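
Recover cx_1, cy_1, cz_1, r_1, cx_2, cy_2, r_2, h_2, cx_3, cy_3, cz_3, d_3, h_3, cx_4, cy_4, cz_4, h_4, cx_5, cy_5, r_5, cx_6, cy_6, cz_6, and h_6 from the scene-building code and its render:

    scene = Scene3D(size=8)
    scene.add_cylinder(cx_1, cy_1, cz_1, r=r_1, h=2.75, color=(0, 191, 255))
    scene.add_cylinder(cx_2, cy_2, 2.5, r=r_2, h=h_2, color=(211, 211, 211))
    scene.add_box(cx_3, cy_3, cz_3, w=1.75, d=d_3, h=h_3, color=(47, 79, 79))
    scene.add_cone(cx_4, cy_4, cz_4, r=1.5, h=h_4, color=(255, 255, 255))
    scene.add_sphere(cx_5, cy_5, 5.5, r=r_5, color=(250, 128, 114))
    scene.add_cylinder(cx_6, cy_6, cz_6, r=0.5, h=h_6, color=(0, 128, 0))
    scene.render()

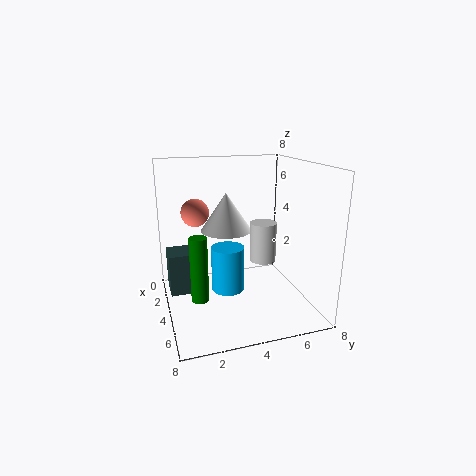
cx_1 = 2.75; cy_1 = 3.75; cz_1 = 0.25; r_1 = 1; cx_2 = 4; cy_2 = 5.5; r_2 = 0.75; h_2 = 2.25; cx_3 = 1; cy_3 = 0.25; cz_3 = 0.25; d_3 = 2; h_3 = 2.5; cx_4 = 2.5; cy_4 = 3.75; cz_4 = 4; h_4 = 2.25; cx_5 = 3.5; cy_5 = 1.75; r_5 = 0.75; cx_6 = 4; cy_6 = 1.75; cz_6 = 0.5; h_6 = 3.75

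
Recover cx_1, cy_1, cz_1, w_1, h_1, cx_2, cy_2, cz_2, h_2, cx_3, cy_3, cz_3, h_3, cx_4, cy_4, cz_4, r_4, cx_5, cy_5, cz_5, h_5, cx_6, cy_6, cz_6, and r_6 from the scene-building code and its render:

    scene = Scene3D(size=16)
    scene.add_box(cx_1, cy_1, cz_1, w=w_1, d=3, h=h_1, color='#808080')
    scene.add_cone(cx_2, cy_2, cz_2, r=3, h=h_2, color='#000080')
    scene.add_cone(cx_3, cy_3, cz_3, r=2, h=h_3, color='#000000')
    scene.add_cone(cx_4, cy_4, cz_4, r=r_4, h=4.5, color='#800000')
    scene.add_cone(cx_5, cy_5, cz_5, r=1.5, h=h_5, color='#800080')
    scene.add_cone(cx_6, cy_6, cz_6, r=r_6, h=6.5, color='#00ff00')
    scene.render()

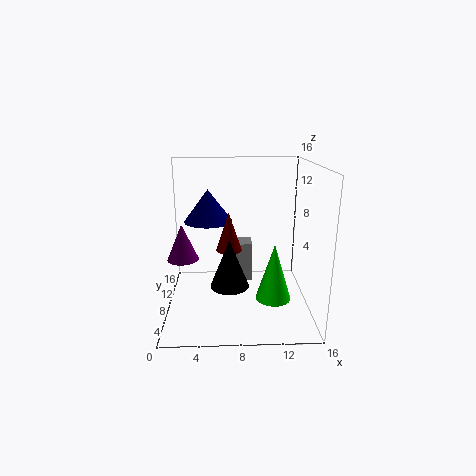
cx_1 = 6.5; cy_1 = 12.5; cz_1 = 0.5; w_1 = 3.5; h_1 = 5; cx_2 = 4.5; cy_2 = 13; cz_2 = 8.5; h_2 = 4; cx_3 = 7; cy_3 = 4.5; cz_3 = 4; h_3 = 5; cx_4 = 7; cy_4 = 9.5; cz_4 = 6; r_4 = 1.5; cx_5 = 2.5; cy_5 = 3.5; cz_5 = 7.5; h_5 = 3.5; cx_6 = 12; cy_6 = 7; cz_6 = 1; r_6 = 2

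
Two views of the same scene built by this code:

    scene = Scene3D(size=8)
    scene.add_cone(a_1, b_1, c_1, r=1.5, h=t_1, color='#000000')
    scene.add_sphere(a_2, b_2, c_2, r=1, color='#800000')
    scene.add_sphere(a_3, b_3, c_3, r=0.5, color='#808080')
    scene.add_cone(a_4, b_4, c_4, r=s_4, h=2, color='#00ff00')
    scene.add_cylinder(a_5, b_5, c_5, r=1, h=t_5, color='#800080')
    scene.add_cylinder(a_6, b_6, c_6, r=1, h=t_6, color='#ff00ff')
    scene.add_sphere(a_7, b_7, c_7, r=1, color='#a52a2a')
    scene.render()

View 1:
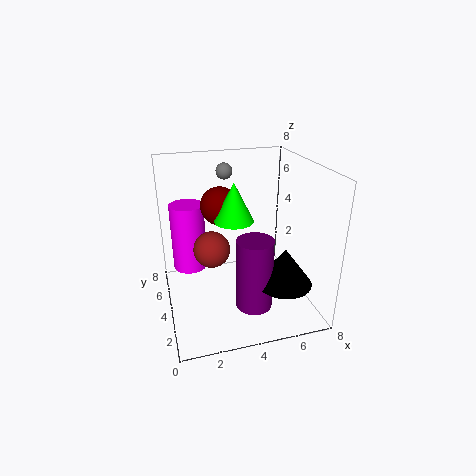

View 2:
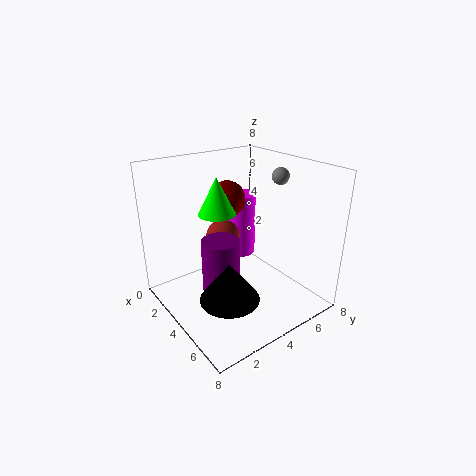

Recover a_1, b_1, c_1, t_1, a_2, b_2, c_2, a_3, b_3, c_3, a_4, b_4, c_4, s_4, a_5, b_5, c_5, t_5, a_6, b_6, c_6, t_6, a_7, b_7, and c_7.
a_1 = 6
b_1 = 2
c_1 = 2
t_1 = 2
a_2 = 3
b_2 = 4
c_2 = 6
a_3 = 4
b_3 = 7
c_3 = 7
a_4 = 3.5
b_4 = 3
c_4 = 5.5
s_4 = 1
a_5 = 4.5
b_5 = 2.5
c_5 = 0.5
t_5 = 4
a_6 = 1.5
b_6 = 6
c_6 = 1.5
t_6 = 4
a_7 = 2.5
b_7 = 4
c_7 = 3.5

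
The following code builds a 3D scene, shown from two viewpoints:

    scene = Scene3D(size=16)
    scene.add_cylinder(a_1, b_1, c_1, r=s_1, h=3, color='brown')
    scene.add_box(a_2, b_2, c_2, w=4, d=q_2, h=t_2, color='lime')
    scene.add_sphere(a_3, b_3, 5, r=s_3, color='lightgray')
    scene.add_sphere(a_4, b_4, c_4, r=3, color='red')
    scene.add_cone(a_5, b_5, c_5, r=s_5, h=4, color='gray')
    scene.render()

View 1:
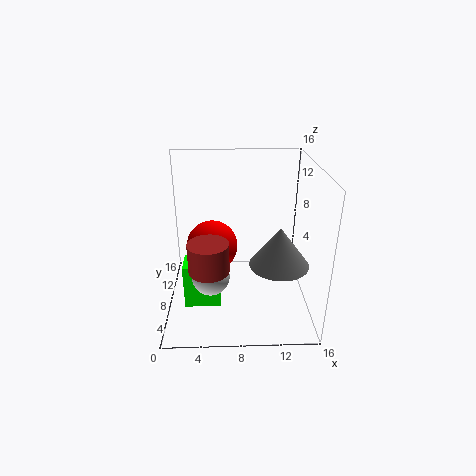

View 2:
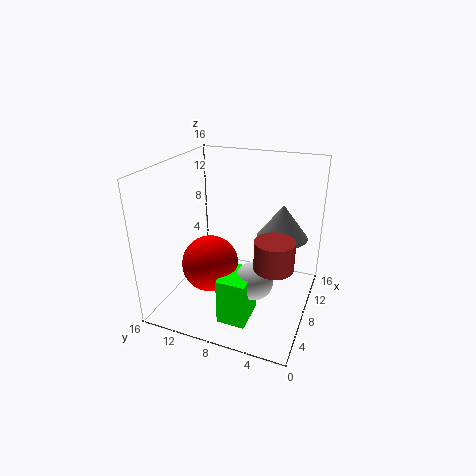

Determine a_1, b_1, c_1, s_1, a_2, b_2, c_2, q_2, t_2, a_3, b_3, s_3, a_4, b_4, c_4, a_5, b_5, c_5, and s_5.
a_1 = 5; b_1 = 3; c_1 = 7; s_1 = 2; a_2 = 2; b_2 = 5; c_2 = 1; q_2 = 3; t_2 = 5; a_3 = 5; b_3 = 5; s_3 = 2; a_4 = 5; b_4 = 10; c_4 = 6; a_5 = 12; b_5 = 4; c_5 = 7; s_5 = 3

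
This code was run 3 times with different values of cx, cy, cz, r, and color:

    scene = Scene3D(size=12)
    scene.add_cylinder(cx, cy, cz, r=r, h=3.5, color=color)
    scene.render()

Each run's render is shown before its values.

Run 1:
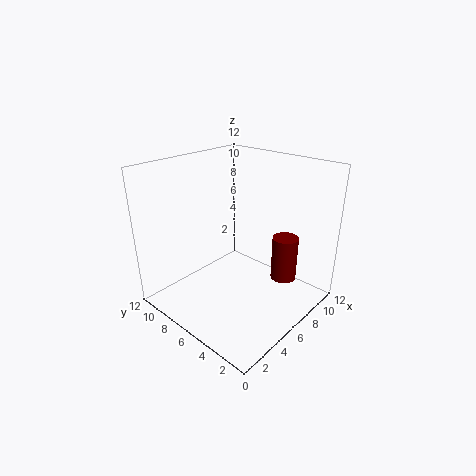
cx = 7; cy = 2; cz = 3.5; r = 1; color = 'maroon'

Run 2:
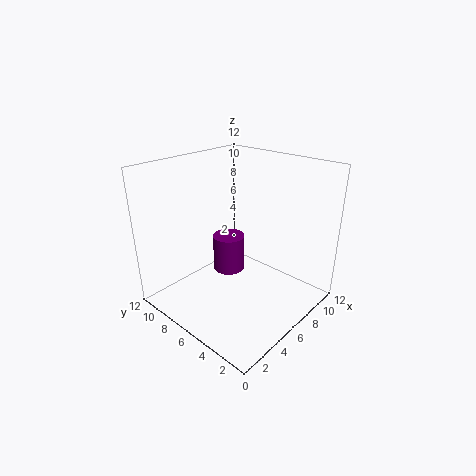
cx = 8; cy = 9; cz = 1; r = 1.5; color = 'purple'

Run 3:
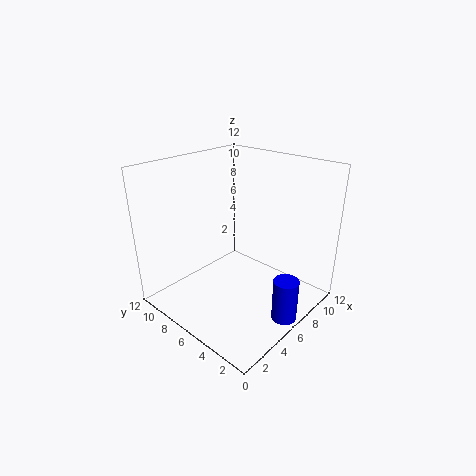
cx = 6; cy = 1; cz = 0.5; r = 1; color = 'blue'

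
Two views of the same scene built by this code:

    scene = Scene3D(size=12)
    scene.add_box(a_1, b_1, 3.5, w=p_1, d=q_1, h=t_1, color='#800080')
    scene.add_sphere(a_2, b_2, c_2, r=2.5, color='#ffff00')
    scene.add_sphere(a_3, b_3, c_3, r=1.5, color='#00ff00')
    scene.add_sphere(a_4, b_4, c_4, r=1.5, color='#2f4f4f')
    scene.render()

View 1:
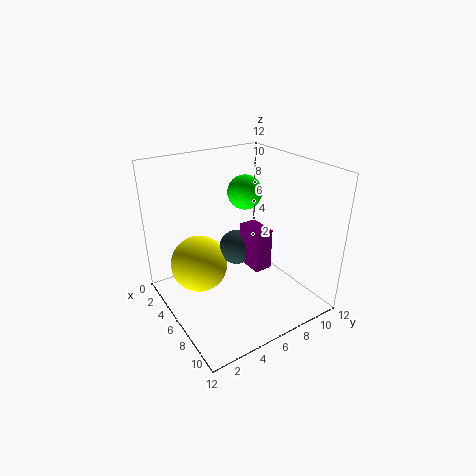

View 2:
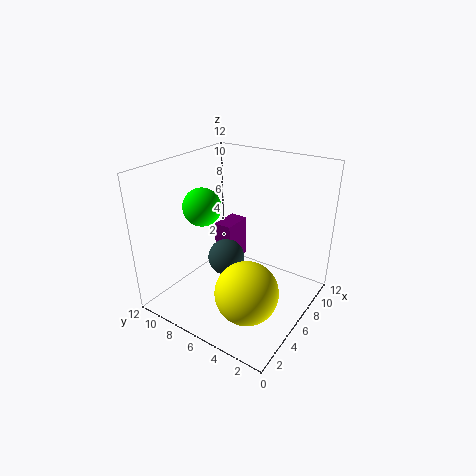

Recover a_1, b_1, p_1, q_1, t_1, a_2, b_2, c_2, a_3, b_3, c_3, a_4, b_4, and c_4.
a_1 = 5.5; b_1 = 6.5; p_1 = 2.5; q_1 = 1.5; t_1 = 3.5; a_2 = 3.5; b_2 = 3.5; c_2 = 3; a_3 = 4; b_3 = 8; c_3 = 9; a_4 = 5; b_4 = 6.5; c_4 = 4.5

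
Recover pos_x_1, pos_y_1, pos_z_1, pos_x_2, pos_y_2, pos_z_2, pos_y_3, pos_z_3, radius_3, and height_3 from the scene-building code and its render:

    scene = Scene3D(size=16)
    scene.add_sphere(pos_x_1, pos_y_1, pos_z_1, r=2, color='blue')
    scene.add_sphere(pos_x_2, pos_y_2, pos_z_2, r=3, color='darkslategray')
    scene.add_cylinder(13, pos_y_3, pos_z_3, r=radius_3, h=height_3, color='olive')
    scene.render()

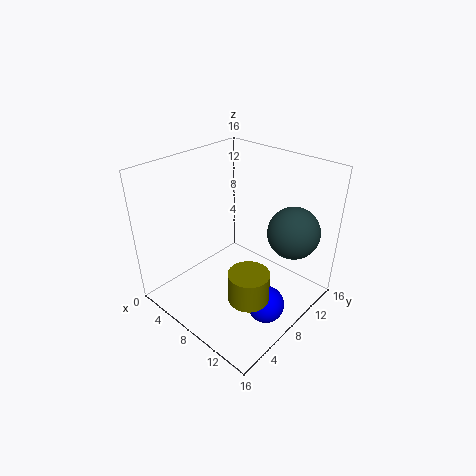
pos_x_1 = 13
pos_y_1 = 7
pos_z_1 = 2
pos_x_2 = 12
pos_y_2 = 13
pos_z_2 = 8
pos_y_3 = 4
pos_z_3 = 5
radius_3 = 2
height_3 = 3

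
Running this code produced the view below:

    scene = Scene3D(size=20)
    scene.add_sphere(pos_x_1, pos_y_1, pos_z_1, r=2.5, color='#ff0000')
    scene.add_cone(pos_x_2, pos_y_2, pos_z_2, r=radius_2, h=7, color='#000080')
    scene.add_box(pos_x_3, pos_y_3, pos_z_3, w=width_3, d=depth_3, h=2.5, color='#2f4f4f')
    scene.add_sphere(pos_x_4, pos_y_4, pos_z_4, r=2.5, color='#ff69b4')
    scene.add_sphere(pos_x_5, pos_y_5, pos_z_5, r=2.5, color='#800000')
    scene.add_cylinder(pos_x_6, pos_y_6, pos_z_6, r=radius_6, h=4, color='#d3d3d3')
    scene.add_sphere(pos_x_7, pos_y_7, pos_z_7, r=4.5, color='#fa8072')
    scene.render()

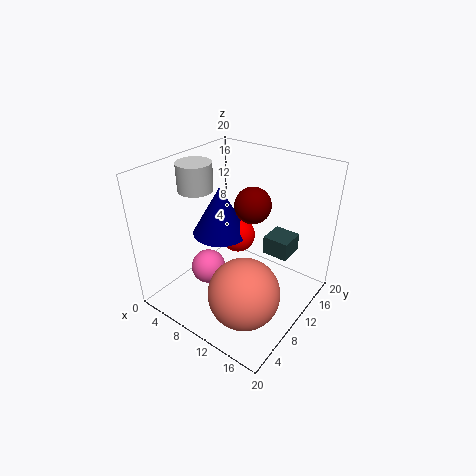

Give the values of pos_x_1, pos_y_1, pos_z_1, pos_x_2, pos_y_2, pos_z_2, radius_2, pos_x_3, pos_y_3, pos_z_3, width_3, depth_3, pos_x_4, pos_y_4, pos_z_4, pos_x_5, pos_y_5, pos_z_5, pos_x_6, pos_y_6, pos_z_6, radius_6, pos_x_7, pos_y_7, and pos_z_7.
pos_x_1 = 8.5
pos_y_1 = 12
pos_z_1 = 9
pos_x_2 = 6.5
pos_y_2 = 10.5
pos_z_2 = 9.5
radius_2 = 4
pos_x_3 = 13.5
pos_y_3 = 11
pos_z_3 = 8.5
width_3 = 3.5
depth_3 = 3.5
pos_x_4 = 6
pos_y_4 = 8
pos_z_4 = 4.5
pos_x_5 = 11
pos_y_5 = 12
pos_z_5 = 14.5
pos_x_6 = 3
pos_y_6 = 9.5
pos_z_6 = 15.5
radius_6 = 2.5
pos_x_7 = 15
pos_y_7 = 4.5
pos_z_7 = 6.5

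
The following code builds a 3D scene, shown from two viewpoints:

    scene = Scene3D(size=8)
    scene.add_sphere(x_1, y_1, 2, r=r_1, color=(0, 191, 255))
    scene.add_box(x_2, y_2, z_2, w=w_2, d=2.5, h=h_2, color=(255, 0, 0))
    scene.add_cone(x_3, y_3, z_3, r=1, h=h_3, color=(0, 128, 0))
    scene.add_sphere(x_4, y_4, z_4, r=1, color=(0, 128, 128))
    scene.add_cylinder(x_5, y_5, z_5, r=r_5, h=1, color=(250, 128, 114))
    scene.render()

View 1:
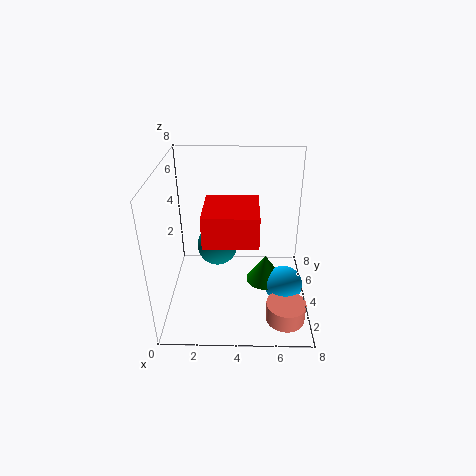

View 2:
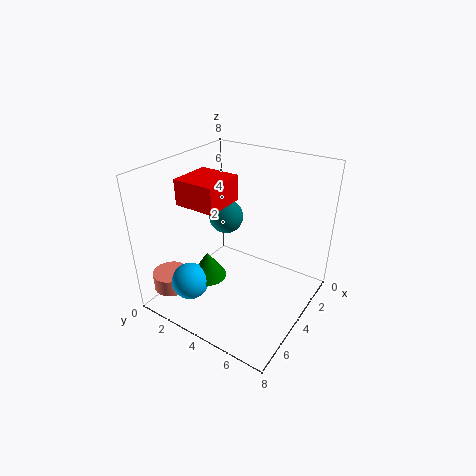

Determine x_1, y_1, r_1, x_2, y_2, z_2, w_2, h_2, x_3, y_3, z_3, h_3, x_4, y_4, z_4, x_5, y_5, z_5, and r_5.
x_1 = 6.5; y_1 = 2.5; r_1 = 1; x_2 = 2.5; y_2 = 0.5; z_2 = 5.5; w_2 = 2.5; h_2 = 1.5; x_3 = 5.5; y_3 = 3; z_3 = 2; h_3 = 1.5; x_4 = 3; y_4 = 2.5; z_4 = 4.5; x_5 = 6.5; y_5 = 1; z_5 = 1; r_5 = 1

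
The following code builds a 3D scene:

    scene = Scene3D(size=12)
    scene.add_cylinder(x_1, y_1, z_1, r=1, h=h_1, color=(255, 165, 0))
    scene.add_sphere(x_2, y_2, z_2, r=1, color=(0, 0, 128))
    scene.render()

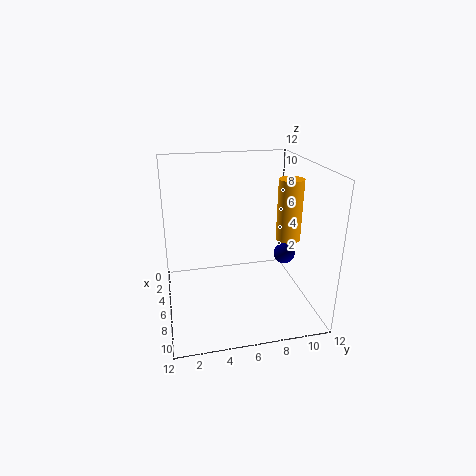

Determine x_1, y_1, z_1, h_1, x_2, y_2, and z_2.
x_1 = 7, y_1 = 10, z_1 = 6, h_1 = 5, x_2 = 4, y_2 = 11, z_2 = 3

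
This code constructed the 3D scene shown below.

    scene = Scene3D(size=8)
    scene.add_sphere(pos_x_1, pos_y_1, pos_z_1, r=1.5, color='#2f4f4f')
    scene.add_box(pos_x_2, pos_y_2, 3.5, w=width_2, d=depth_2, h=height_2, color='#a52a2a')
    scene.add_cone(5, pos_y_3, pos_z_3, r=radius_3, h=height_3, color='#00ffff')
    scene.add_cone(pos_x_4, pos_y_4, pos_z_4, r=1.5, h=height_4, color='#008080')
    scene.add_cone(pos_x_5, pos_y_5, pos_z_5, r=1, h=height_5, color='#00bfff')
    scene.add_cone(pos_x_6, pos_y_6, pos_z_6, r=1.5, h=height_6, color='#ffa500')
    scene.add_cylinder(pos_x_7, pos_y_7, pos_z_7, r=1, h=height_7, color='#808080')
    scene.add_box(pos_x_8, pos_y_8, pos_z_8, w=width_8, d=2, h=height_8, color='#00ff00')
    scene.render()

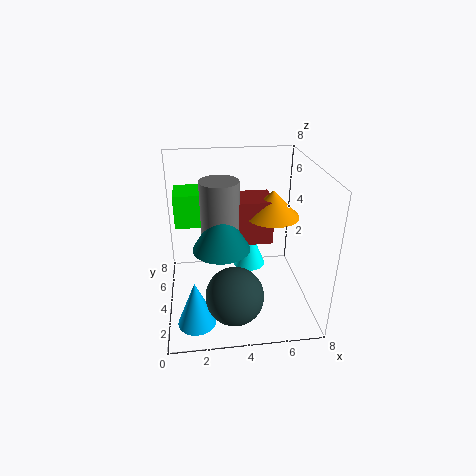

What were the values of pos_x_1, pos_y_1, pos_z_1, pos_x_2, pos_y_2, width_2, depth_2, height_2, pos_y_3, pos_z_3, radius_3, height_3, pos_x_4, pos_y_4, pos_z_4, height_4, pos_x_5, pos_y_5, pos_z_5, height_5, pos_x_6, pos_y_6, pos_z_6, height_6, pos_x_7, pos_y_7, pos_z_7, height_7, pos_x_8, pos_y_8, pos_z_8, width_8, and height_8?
pos_x_1 = 3.5; pos_y_1 = 1.5; pos_z_1 = 2; pos_x_2 = 4; pos_y_2 = 4; width_2 = 2; depth_2 = 2; height_2 = 2.5; pos_y_3 = 6; pos_z_3 = 1; radius_3 = 1; height_3 = 2.5; pos_x_4 = 3; pos_y_4 = 3; pos_z_4 = 4; height_4 = 2.5; pos_x_5 = 1.5; pos_y_5 = 1.5; pos_z_5 = 0.5; height_5 = 2.5; pos_x_6 = 6; pos_y_6 = 4.5; pos_z_6 = 5; height_6 = 1.5; pos_x_7 = 3; pos_y_7 = 3.5; pos_z_7 = 3.5; height_7 = 4; pos_x_8 = 0.5; pos_y_8 = 5.5; pos_z_8 = 4; width_8 = 2; height_8 = 2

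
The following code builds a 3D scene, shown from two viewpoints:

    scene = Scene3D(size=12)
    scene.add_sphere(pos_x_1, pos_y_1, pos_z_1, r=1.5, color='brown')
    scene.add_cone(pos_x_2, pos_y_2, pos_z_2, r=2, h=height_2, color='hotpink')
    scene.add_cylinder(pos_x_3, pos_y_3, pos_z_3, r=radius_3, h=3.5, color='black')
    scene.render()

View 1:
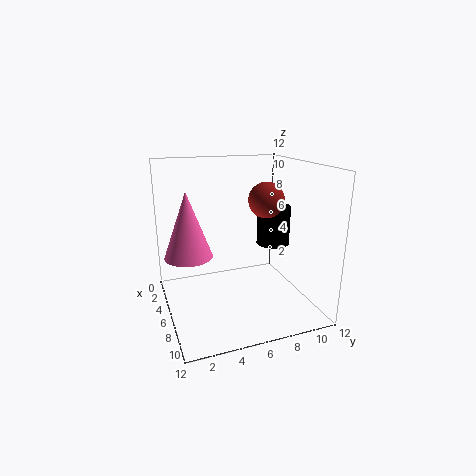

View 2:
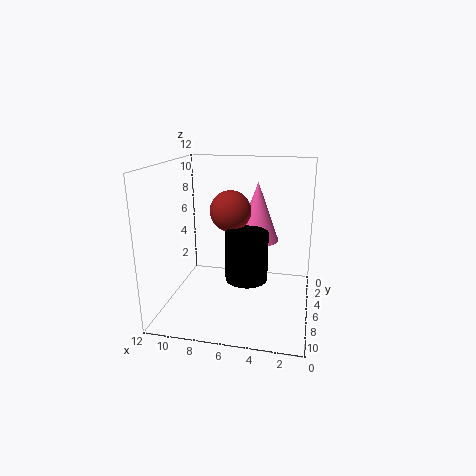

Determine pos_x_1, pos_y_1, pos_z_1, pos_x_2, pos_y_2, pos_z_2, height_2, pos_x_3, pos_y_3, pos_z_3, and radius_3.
pos_x_1 = 6, pos_y_1 = 8.5, pos_z_1 = 9, pos_x_2 = 5, pos_y_2 = 2, pos_z_2 = 4.5, height_2 = 5.5, pos_x_3 = 4.5, pos_y_3 = 10, pos_z_3 = 4.5, radius_3 = 1.5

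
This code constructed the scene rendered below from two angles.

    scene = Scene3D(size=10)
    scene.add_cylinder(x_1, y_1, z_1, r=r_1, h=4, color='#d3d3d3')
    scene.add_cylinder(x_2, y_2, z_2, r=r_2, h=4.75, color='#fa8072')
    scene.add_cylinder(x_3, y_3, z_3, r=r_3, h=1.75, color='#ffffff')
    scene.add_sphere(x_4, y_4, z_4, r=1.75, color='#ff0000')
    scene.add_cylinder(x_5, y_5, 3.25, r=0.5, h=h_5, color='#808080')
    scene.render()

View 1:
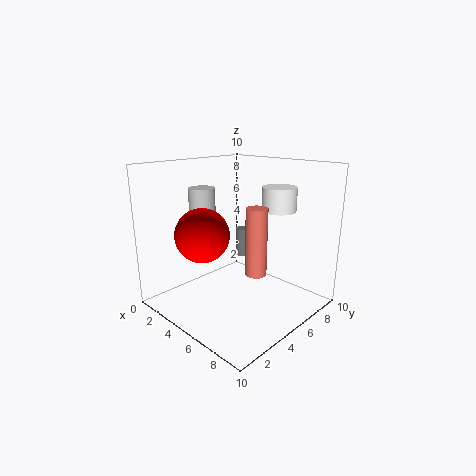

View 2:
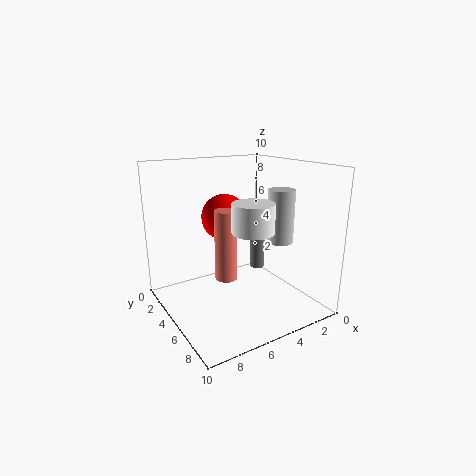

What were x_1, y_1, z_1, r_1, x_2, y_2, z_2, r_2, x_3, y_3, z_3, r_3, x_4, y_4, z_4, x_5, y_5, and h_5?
x_1 = 1.25; y_1 = 5; z_1 = 4; r_1 = 1; x_2 = 6.25; y_2 = 5.5; z_2 = 2.5; r_2 = 0.75; x_3 = 6; y_3 = 8.25; z_3 = 6.5; r_3 = 1.25; x_4 = 4.5; y_4 = 2.25; z_4 = 5.75; x_5 = 4.25; y_5 = 6.25; h_5 = 2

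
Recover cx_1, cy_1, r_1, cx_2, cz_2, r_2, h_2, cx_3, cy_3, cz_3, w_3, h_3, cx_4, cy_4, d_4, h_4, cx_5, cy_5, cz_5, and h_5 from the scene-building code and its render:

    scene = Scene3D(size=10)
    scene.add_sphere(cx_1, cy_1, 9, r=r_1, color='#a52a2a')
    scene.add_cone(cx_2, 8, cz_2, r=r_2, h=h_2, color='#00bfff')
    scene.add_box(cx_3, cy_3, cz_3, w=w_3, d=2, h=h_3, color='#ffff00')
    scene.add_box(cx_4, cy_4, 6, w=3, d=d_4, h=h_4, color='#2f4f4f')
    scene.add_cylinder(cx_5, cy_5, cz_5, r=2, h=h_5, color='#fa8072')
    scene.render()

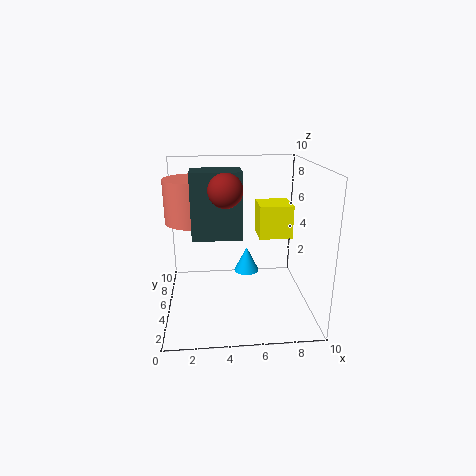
cx_1 = 4; cy_1 = 2; r_1 = 1; cx_2 = 6; cz_2 = 1; r_2 = 1; h_2 = 2; cx_3 = 6; cy_3 = 2; cz_3 = 6; w_3 = 2; h_3 = 2; cx_4 = 2; cy_4 = 2; d_4 = 2; h_4 = 4; cx_5 = 2; cy_5 = 6; cz_5 = 6; h_5 = 3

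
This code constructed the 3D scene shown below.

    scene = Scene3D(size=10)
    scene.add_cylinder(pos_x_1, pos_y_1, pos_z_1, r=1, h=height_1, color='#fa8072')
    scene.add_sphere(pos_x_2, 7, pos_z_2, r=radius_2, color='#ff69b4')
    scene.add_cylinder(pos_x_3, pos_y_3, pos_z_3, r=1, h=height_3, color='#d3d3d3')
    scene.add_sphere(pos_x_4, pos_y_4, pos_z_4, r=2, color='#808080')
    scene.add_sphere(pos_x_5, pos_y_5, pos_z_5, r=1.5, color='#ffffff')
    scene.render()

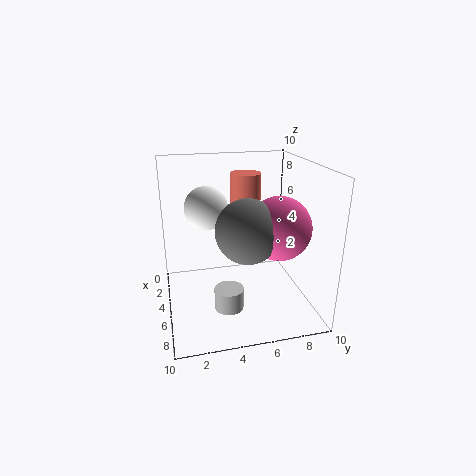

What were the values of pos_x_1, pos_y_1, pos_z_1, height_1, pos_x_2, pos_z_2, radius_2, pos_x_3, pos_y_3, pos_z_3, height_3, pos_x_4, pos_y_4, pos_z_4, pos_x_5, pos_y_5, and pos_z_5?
pos_x_1 = 5; pos_y_1 = 5.5; pos_z_1 = 6.5; height_1 = 3; pos_x_2 = 7.5; pos_z_2 = 6.5; radius_2 = 2; pos_x_3 = 6.5; pos_y_3 = 4; pos_z_3 = 0.5; height_3 = 1.5; pos_x_4 = 7.5; pos_y_4 = 5; pos_z_4 = 6.5; pos_x_5 = 4; pos_y_5 = 3; pos_z_5 = 7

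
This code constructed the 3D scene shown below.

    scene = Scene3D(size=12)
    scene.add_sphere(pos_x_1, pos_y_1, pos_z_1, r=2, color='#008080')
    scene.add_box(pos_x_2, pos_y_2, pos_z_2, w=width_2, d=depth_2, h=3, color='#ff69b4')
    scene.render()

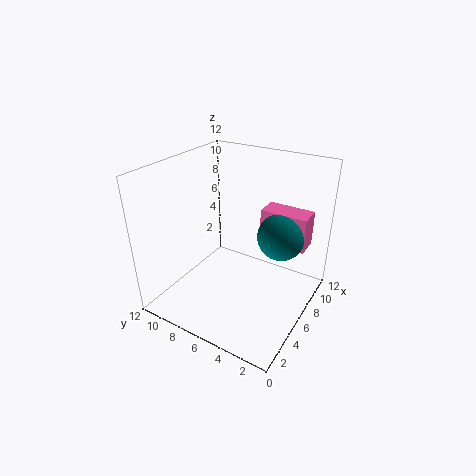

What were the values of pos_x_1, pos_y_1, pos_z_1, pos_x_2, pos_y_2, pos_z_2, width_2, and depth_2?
pos_x_1 = 8; pos_y_1 = 3; pos_z_1 = 6; pos_x_2 = 8; pos_y_2 = 1; pos_z_2 = 5; width_2 = 2; depth_2 = 4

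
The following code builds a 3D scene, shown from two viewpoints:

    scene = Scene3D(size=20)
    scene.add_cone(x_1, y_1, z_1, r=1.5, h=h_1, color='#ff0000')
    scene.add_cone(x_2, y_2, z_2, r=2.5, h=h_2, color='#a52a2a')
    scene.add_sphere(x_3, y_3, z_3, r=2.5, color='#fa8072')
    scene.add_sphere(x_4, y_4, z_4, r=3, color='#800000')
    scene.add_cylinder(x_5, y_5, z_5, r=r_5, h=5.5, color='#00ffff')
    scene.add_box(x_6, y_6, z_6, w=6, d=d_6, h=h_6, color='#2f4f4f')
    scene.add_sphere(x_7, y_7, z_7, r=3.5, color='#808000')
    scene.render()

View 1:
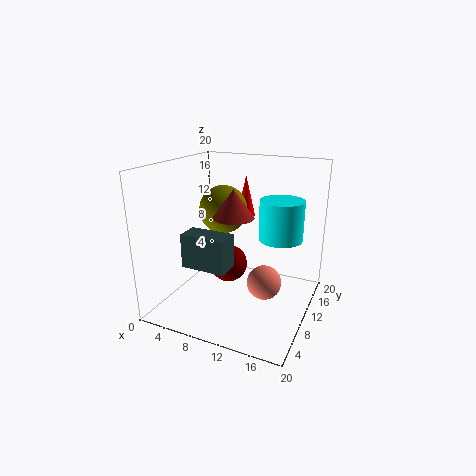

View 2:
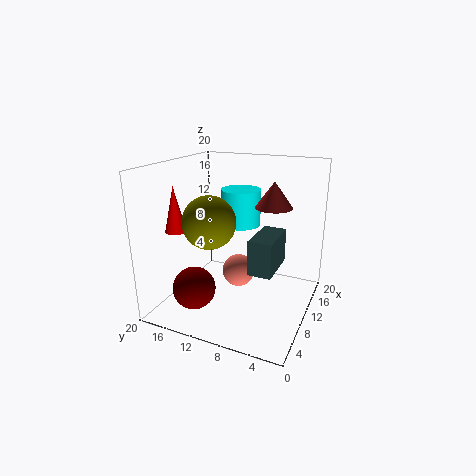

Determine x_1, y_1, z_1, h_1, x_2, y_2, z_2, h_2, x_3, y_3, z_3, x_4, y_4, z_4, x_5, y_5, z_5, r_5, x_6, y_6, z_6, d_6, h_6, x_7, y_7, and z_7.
x_1 = 7.5
y_1 = 18.5
z_1 = 10.5
h_1 = 6.5
x_2 = 11.5
y_2 = 5.5
z_2 = 14.5
h_2 = 3.5
x_3 = 13.5
y_3 = 11.5
z_3 = 3
x_4 = 6
y_4 = 15
z_4 = 3
x_5 = 15.5
y_5 = 12
z_5 = 10
r_5 = 3
x_6 = 5
y_6 = 3.5
z_6 = 7.5
d_6 = 3
h_6 = 4.5
x_7 = 6.5
y_7 = 12.5
z_7 = 13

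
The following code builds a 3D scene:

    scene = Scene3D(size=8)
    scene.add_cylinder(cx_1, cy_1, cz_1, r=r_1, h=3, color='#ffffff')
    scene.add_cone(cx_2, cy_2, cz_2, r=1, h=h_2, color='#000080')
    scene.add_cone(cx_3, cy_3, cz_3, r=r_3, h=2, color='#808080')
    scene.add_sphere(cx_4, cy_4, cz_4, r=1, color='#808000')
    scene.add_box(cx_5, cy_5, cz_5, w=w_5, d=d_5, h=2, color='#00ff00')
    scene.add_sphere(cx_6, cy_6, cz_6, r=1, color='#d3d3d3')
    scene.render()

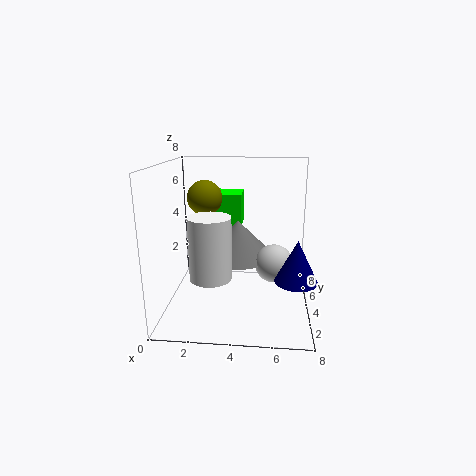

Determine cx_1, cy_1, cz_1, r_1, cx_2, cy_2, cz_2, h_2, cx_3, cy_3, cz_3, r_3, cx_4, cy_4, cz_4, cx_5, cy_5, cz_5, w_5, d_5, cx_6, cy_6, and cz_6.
cx_1 = 3
cy_1 = 1
cz_1 = 3
r_1 = 1
cx_2 = 7
cy_2 = 1
cz_2 = 3
h_2 = 2
cx_3 = 4
cy_3 = 4
cz_3 = 3
r_3 = 2
cx_4 = 2
cy_4 = 5
cz_4 = 6
cx_5 = 2
cy_5 = 6
cz_5 = 4
w_5 = 2
d_5 = 2
cx_6 = 6
cy_6 = 3
cz_6 = 3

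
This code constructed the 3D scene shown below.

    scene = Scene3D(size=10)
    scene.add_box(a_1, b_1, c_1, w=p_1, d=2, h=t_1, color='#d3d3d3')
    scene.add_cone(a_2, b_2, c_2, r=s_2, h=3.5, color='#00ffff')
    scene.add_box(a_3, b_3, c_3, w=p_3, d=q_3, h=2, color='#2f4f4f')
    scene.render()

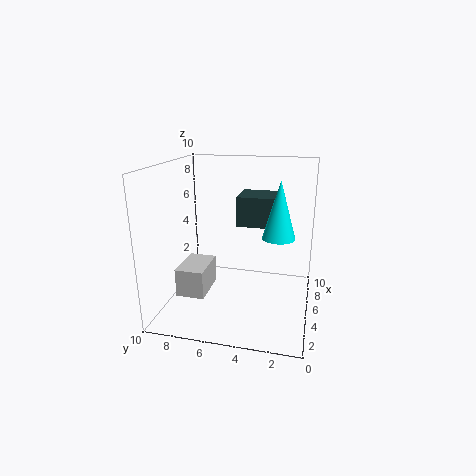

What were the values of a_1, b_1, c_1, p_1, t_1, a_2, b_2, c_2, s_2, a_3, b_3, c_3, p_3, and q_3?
a_1 = 3; b_1 = 7; c_1 = 1; p_1 = 3; t_1 = 2; a_2 = 3; b_2 = 2; c_2 = 6; s_2 = 1; a_3 = 4.5; b_3 = 2.5; c_3 = 6; p_3 = 2.5; q_3 = 2.5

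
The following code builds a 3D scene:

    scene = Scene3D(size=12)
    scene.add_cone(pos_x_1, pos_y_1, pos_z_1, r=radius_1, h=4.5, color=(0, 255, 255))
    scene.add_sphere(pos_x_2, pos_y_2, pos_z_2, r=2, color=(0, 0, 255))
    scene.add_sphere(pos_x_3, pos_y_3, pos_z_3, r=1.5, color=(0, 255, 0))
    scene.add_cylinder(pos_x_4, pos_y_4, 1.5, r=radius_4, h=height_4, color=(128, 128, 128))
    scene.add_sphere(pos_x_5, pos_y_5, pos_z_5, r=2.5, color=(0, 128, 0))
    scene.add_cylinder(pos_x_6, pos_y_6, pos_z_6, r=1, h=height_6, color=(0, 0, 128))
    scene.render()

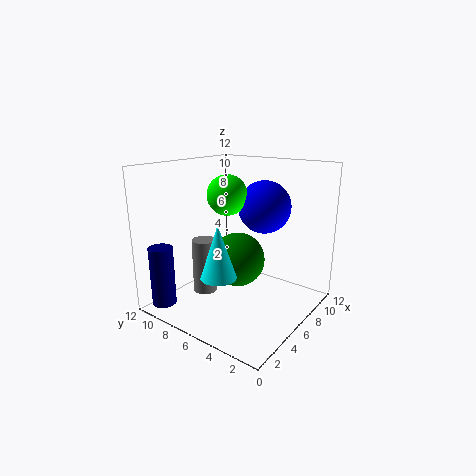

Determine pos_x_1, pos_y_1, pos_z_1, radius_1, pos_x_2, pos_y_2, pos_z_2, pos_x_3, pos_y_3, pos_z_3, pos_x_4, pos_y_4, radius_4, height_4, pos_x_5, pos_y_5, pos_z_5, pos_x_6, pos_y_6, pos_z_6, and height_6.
pos_x_1 = 4, pos_y_1 = 6.5, pos_z_1 = 3, radius_1 = 1.5, pos_x_2 = 6, pos_y_2 = 3.5, pos_z_2 = 9, pos_x_3 = 4, pos_y_3 = 5.5, pos_z_3 = 10, pos_x_4 = 4, pos_y_4 = 8, radius_4 = 1, height_4 = 4.5, pos_x_5 = 8, pos_y_5 = 7.5, pos_z_5 = 3, pos_x_6 = 1.5, pos_y_6 = 10.5, pos_z_6 = 0.5, height_6 = 5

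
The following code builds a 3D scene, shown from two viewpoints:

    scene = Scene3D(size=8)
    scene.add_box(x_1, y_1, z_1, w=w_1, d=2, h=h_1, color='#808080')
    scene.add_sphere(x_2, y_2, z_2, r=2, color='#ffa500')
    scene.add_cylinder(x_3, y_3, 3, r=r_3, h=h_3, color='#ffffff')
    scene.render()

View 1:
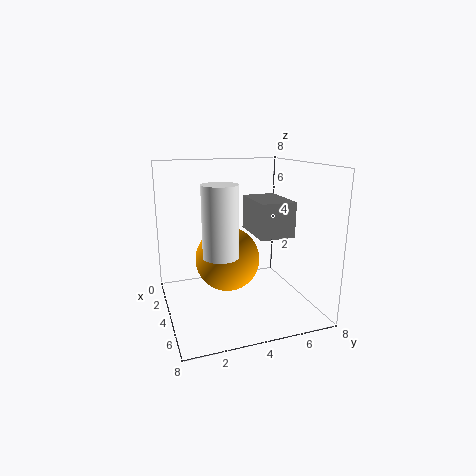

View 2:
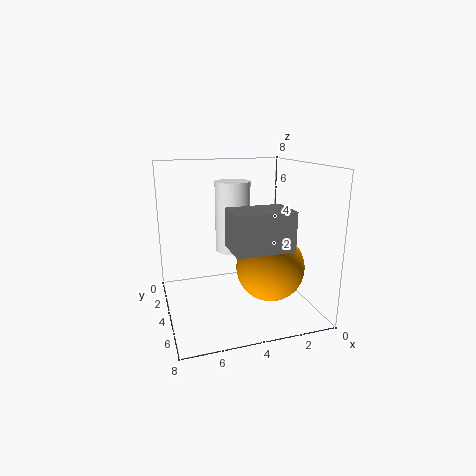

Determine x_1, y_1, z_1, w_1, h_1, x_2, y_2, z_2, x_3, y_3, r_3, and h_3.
x_1 = 2; y_1 = 5; z_1 = 4; w_1 = 3; h_1 = 2; x_2 = 2; y_2 = 4; z_2 = 2; x_3 = 4; y_3 = 3; r_3 = 1; h_3 = 4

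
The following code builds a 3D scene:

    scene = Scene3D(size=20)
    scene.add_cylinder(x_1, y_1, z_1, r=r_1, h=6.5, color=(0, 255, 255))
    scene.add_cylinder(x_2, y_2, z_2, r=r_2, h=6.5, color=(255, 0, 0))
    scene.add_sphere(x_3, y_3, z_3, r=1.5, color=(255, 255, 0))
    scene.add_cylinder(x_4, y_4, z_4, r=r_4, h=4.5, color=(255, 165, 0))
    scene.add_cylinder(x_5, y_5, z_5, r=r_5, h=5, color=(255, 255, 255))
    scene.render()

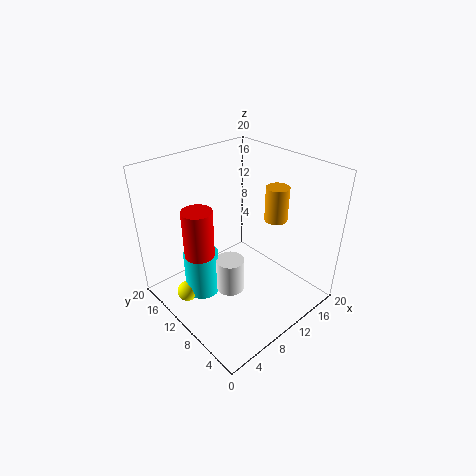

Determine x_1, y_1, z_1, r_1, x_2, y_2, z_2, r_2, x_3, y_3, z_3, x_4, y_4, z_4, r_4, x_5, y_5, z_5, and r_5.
x_1 = 6
y_1 = 13.5
z_1 = 1
r_1 = 2.5
x_2 = 4.5
y_2 = 11.5
z_2 = 9
r_2 = 2
x_3 = 3.5
y_3 = 14
z_3 = 1.5
x_4 = 13
y_4 = 6
z_4 = 13.5
r_4 = 1.5
x_5 = 8.5
y_5 = 10
z_5 = 2
r_5 = 2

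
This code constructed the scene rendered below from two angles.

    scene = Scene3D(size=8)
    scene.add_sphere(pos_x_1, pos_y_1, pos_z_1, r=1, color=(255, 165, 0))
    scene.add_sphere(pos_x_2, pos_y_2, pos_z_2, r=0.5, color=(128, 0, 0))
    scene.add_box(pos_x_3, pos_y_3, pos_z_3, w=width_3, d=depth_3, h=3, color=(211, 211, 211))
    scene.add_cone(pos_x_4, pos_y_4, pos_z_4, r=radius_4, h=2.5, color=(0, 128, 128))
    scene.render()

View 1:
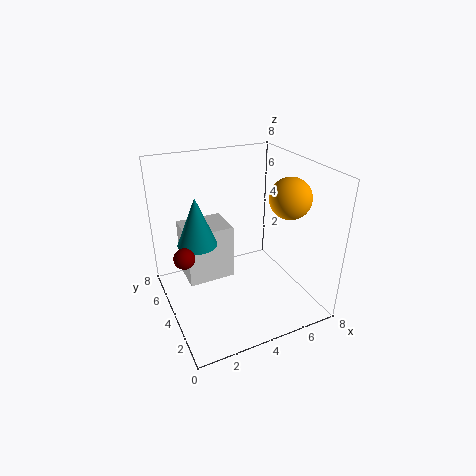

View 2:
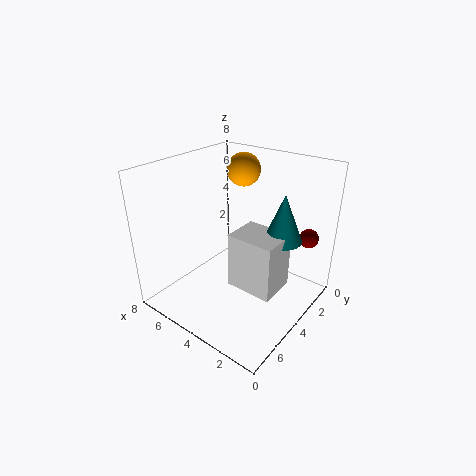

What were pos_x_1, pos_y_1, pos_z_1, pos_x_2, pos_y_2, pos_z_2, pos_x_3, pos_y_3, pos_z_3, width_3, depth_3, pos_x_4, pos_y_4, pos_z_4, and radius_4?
pos_x_1 = 5.5; pos_y_1 = 1.5; pos_z_1 = 7; pos_x_2 = 0.5; pos_y_2 = 2.5; pos_z_2 = 4.5; pos_x_3 = 1; pos_y_3 = 3.5; pos_z_3 = 2; width_3 = 2.5; depth_3 = 2; pos_x_4 = 1.5; pos_y_4 = 3.5; pos_z_4 = 4.5; radius_4 = 1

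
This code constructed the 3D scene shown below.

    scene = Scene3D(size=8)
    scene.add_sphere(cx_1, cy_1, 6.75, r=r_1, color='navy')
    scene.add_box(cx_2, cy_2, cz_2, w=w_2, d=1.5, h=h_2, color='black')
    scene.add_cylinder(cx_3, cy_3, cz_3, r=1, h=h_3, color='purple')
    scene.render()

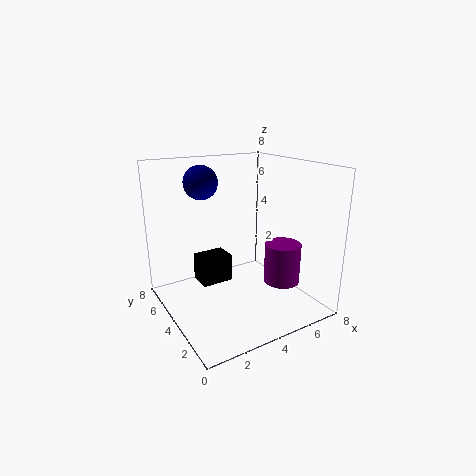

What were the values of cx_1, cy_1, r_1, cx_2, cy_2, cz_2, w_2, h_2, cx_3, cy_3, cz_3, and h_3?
cx_1 = 3
cy_1 = 6.5
r_1 = 1
cx_2 = 2.75
cy_2 = 6
cz_2 = 0.25
w_2 = 2
h_2 = 1.75
cx_3 = 6
cy_3 = 2.5
cz_3 = 1.5
h_3 = 2.25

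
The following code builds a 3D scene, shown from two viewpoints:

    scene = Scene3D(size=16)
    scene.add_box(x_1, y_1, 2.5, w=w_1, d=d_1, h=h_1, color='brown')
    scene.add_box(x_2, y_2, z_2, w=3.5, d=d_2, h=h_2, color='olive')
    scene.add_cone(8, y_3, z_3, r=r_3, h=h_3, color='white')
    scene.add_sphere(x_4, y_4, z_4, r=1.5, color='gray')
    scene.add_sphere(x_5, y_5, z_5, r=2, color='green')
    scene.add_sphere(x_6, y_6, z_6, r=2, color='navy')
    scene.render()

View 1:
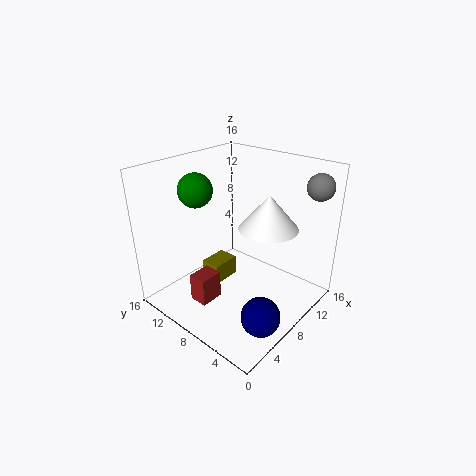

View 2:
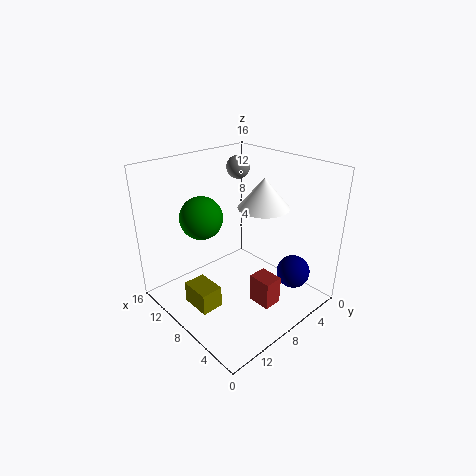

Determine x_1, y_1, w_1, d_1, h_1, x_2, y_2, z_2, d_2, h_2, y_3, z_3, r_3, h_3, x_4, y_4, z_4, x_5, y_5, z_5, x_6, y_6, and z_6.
x_1 = 2; y_1 = 7.5; w_1 = 2.5; d_1 = 2; h_1 = 3; x_2 = 7.5; y_2 = 11; z_2 = 0.5; d_2 = 2.5; h_2 = 2.5; y_3 = 4; z_3 = 10.5; r_3 = 3; h_3 = 3.5; x_4 = 14.5; y_4 = 2; z_4 = 13.5; x_5 = 7; y_5 = 13.5; z_5 = 12.5; x_6 = 4.5; y_6 = 2; z_6 = 2.5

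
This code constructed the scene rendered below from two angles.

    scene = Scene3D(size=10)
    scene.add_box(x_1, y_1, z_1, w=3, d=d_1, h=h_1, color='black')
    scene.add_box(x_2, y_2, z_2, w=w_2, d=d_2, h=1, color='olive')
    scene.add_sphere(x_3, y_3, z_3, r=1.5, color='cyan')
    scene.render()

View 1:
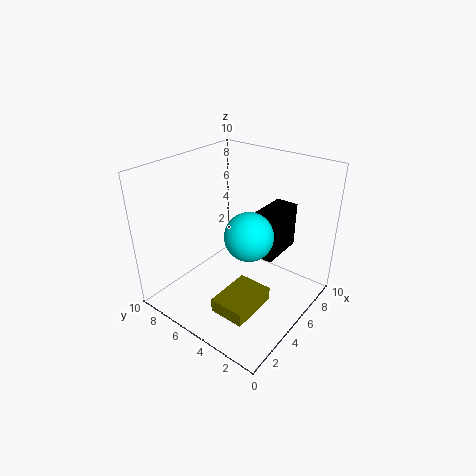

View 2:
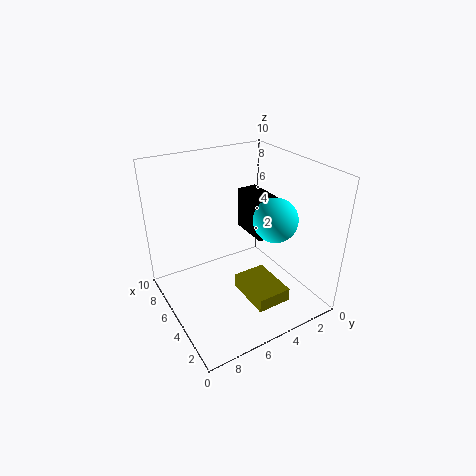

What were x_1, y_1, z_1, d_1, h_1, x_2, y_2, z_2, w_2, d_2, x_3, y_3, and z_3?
x_1 = 4.5
y_1 = 2
z_1 = 4.5
d_1 = 1.5
h_1 = 3
x_2 = 2
y_2 = 2.5
z_2 = 0.5
w_2 = 3.5
d_2 = 2.5
x_3 = 3.5
y_3 = 3
z_3 = 6.5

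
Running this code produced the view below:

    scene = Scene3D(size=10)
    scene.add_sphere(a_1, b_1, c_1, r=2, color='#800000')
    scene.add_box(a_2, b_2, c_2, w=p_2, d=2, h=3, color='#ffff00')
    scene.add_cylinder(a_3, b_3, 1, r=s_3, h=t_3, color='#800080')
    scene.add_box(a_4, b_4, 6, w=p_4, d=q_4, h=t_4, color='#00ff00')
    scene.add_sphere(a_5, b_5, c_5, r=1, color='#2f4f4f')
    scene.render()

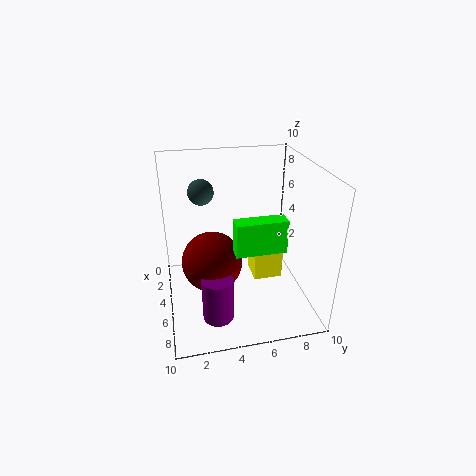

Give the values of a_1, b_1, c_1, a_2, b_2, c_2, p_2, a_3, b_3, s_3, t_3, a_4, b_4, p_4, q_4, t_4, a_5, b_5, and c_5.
a_1 = 6
b_1 = 3
c_1 = 4
a_2 = 4
b_2 = 6
c_2 = 2
p_2 = 2
a_3 = 8
b_3 = 3
s_3 = 1
t_3 = 3
a_4 = 8
b_4 = 4
p_4 = 1
q_4 = 3
t_4 = 2
a_5 = 1
b_5 = 3
c_5 = 7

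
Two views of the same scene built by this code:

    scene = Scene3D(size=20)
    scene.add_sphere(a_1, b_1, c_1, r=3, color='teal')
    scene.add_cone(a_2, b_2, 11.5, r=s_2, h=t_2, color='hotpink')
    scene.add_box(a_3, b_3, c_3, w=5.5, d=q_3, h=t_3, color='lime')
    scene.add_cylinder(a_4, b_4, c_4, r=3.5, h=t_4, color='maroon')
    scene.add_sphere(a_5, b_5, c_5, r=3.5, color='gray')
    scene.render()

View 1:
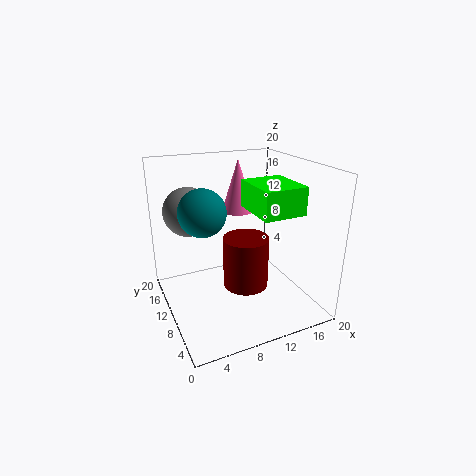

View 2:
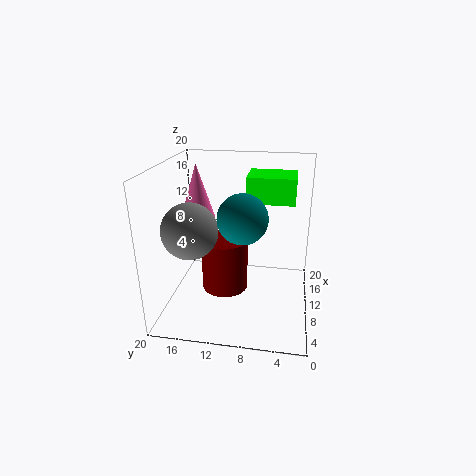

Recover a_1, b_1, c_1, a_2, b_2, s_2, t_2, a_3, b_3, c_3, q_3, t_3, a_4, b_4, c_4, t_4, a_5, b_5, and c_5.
a_1 = 4.5; b_1 = 8.5; c_1 = 15; a_2 = 13; b_2 = 16.5; s_2 = 2.5; t_2 = 8; a_3 = 10; b_3 = 2.5; c_3 = 15; q_3 = 6.5; t_3 = 3.5; a_4 = 12.5; b_4 = 12.5; c_4 = 0.5; t_4 = 8; a_5 = 4.5; b_5 = 15; c_5 = 13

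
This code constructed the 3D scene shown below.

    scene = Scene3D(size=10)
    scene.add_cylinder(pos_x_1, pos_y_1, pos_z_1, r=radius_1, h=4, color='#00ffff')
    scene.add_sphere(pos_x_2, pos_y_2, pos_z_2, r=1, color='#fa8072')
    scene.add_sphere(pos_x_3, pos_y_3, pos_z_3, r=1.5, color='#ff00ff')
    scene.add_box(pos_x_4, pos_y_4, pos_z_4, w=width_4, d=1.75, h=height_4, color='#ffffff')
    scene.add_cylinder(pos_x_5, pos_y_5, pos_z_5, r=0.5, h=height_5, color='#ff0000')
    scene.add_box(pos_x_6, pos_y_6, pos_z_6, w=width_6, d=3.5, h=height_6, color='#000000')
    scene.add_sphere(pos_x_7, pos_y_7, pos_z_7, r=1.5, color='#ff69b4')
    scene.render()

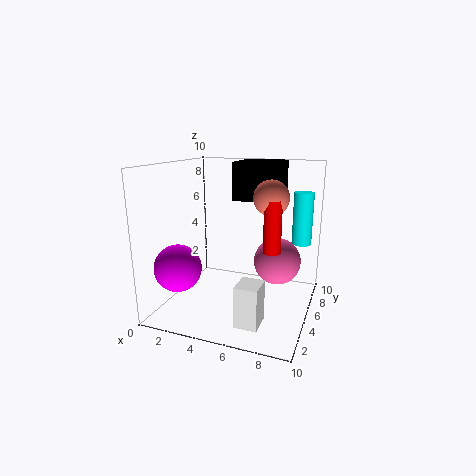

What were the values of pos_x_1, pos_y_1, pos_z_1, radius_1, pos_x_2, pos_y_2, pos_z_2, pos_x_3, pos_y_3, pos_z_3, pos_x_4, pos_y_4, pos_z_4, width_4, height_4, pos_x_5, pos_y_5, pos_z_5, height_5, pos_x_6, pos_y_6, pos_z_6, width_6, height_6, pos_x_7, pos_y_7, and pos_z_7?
pos_x_1 = 8.75
pos_y_1 = 9
pos_z_1 = 3.75
radius_1 = 0.75
pos_x_2 = 8
pos_y_2 = 2.25
pos_z_2 = 8.5
pos_x_3 = 2.25
pos_y_3 = 1.5
pos_z_3 = 3.75
pos_x_4 = 6
pos_y_4 = 1.5
pos_z_4 = 0.25
width_4 = 1.5
height_4 = 2.75
pos_x_5 = 8.25
pos_y_5 = 1.75
pos_z_5 = 5.5
height_5 = 3
pos_x_6 = 4
pos_y_6 = 6.5
pos_z_6 = 7.25
width_6 = 3.25
height_6 = 2.75
pos_x_7 = 8
pos_y_7 = 4.25
pos_z_7 = 4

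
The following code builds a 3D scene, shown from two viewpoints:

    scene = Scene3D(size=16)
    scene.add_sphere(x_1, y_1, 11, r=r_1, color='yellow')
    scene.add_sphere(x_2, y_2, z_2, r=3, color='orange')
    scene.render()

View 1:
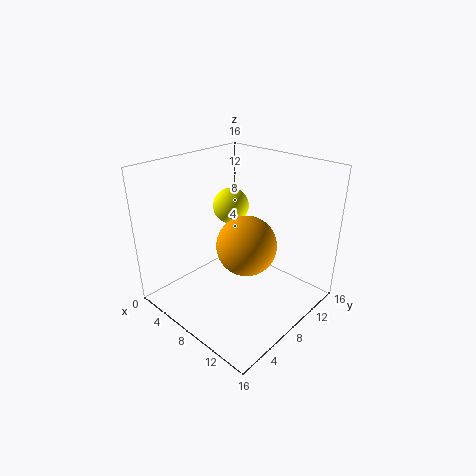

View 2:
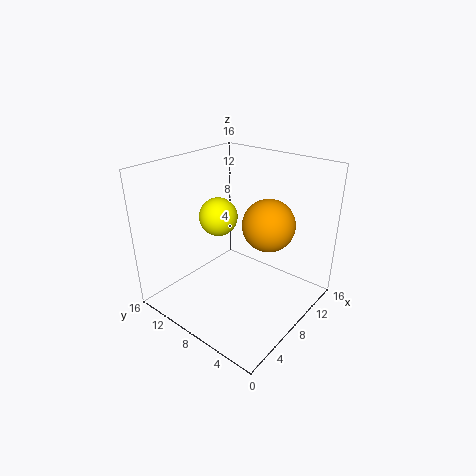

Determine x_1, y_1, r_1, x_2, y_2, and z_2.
x_1 = 6
y_1 = 9
r_1 = 2
x_2 = 11
y_2 = 6
z_2 = 9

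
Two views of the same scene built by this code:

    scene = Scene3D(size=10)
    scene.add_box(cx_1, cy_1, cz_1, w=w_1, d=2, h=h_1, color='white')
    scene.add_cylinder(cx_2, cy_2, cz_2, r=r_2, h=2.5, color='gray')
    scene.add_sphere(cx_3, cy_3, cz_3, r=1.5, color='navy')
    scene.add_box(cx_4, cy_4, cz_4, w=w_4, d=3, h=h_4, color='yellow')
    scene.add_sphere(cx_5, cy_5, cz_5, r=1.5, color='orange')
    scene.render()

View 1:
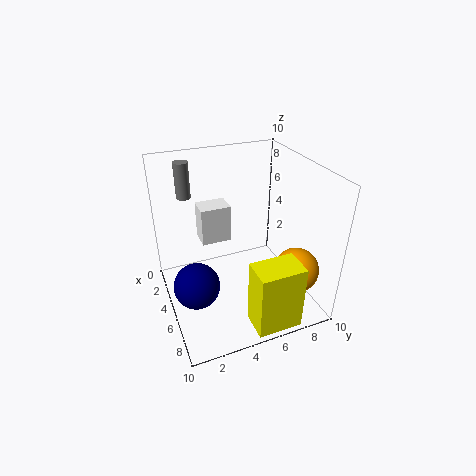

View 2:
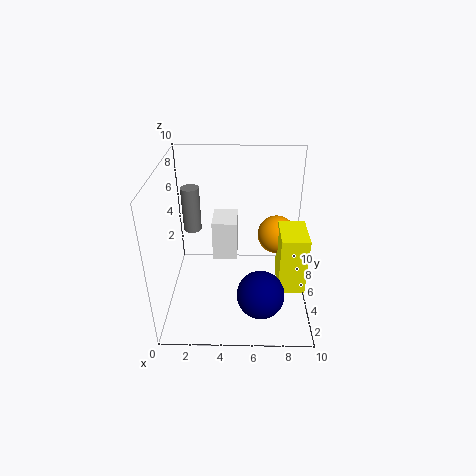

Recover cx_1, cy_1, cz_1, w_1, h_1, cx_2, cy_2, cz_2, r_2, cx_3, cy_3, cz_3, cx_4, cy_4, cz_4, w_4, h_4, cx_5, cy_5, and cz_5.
cx_1 = 3.5, cy_1 = 2.5, cz_1 = 5, w_1 = 1.5, h_1 = 2.5, cx_2 = 2.5, cy_2 = 2, cz_2 = 7.5, r_2 = 0.5, cx_3 = 6.5, cy_3 = 1.5, cz_3 = 3, cx_4 = 8, cy_4 = 4.5, cz_4 = 0.5, w_4 = 2, h_4 = 4.5, cx_5 = 8, cy_5 = 8, cz_5 = 3.5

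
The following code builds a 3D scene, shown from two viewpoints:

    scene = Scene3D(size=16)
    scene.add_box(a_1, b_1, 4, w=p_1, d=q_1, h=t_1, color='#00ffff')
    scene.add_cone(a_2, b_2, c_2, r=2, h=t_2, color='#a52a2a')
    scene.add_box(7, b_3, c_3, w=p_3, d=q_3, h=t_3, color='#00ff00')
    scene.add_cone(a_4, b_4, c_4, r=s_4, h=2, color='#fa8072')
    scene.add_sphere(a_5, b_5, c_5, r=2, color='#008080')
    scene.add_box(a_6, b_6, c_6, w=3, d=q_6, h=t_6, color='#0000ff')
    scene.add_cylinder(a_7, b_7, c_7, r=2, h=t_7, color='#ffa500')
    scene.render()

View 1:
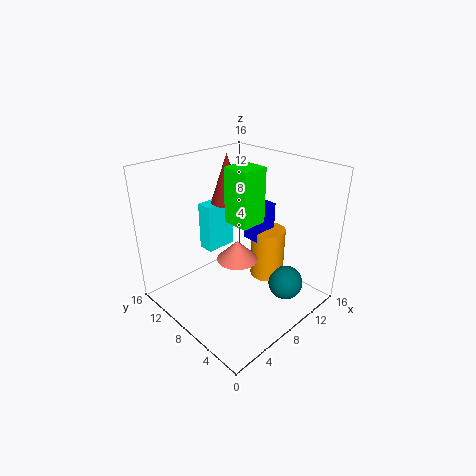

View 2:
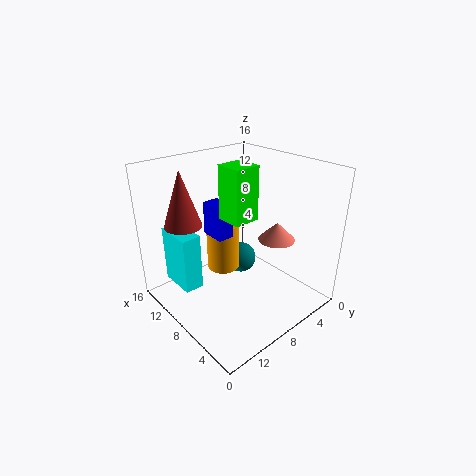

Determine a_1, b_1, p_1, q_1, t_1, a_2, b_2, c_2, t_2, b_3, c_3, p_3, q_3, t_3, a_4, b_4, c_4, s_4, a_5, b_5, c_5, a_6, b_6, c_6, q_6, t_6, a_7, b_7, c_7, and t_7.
a_1 = 8, b_1 = 13, p_1 = 4, q_1 = 2, t_1 = 6, a_2 = 11, b_2 = 13, c_2 = 10, t_2 = 6, b_3 = 6, c_3 = 10, p_3 = 3, q_3 = 3, t_3 = 6, a_4 = 5, b_4 = 5, c_4 = 8, s_4 = 2, a_5 = 12, b_5 = 4, c_5 = 2, a_6 = 10, b_6 = 7, c_6 = 7, q_6 = 2, t_6 = 4, a_7 = 12, b_7 = 7, c_7 = 2, t_7 = 6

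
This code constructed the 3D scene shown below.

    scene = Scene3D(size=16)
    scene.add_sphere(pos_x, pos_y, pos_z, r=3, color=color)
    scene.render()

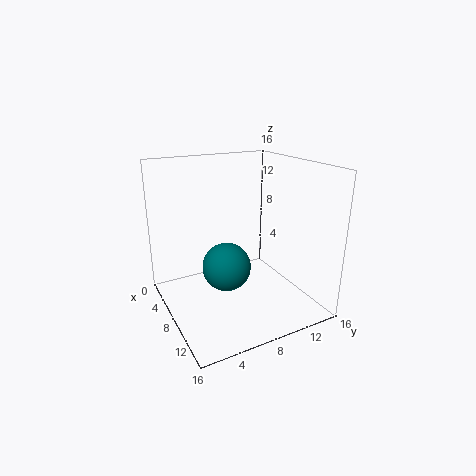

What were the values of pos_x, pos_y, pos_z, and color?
pos_x = 5
pos_y = 8
pos_z = 3
color = 'teal'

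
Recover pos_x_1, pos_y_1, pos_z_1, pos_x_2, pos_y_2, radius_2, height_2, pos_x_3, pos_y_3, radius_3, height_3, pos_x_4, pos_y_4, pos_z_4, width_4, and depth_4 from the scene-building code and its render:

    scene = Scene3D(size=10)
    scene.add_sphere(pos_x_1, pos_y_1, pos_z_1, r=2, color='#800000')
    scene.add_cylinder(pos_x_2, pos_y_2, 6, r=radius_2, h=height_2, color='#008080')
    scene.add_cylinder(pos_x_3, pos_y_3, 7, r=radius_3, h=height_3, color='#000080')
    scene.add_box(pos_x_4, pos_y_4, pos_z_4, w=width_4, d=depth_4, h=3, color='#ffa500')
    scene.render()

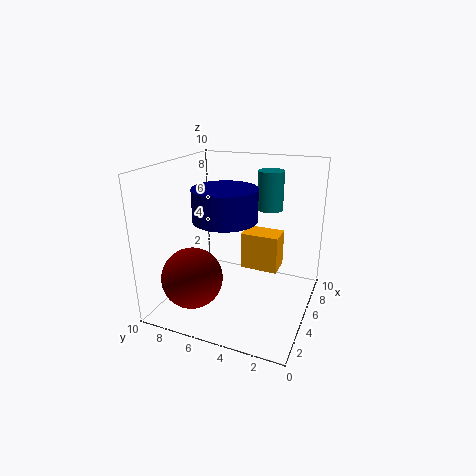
pos_x_1 = 2
pos_y_1 = 7
pos_z_1 = 3
pos_x_2 = 9
pos_y_2 = 4
radius_2 = 1
height_2 = 3
pos_x_3 = 3
pos_y_3 = 5
radius_3 = 2
height_3 = 2
pos_x_4 = 8
pos_y_4 = 3
pos_z_4 = 1
width_4 = 2
depth_4 = 3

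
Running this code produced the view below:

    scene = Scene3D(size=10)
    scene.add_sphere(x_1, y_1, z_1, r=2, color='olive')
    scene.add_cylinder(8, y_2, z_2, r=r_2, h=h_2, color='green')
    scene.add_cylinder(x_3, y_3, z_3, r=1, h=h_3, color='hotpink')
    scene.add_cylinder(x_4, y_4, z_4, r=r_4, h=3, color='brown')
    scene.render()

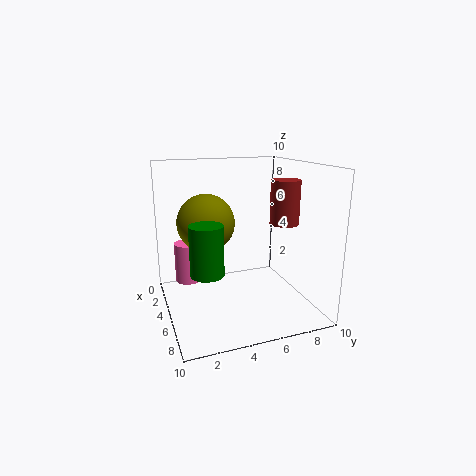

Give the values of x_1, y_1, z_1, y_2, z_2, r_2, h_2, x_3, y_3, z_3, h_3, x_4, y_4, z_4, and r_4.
x_1 = 4, y_1 = 3, z_1 = 6, y_2 = 2, z_2 = 4, r_2 = 1, h_2 = 3, x_3 = 2, y_3 = 2, z_3 = 1, h_3 = 3, x_4 = 6, y_4 = 8, z_4 = 6, r_4 = 1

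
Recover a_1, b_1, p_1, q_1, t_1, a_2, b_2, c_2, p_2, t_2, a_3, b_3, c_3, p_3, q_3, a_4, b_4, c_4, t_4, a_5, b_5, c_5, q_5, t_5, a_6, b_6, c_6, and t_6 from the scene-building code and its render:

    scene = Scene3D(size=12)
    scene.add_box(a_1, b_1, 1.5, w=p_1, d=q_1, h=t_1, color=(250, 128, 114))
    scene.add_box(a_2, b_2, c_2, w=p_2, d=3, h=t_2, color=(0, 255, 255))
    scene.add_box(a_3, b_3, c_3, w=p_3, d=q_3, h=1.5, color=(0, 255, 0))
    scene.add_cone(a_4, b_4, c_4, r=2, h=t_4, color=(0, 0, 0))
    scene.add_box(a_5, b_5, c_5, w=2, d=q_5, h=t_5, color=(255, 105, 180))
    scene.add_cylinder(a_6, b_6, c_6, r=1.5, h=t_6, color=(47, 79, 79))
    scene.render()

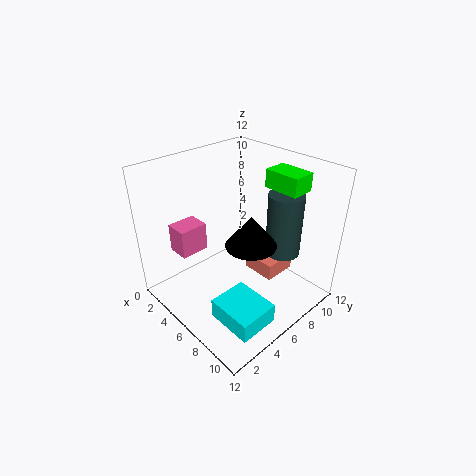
a_1 = 5
b_1 = 8
p_1 = 3
q_1 = 3
t_1 = 1.5
a_2 = 8.5
b_2 = 1
c_2 = 2.5
p_2 = 3.5
t_2 = 1.5
a_3 = 6.5
b_3 = 8.5
c_3 = 10
p_3 = 3
q_3 = 2
a_4 = 8
b_4 = 5.5
c_4 = 6.5
t_4 = 2.5
a_5 = 1
b_5 = 2.5
c_5 = 4
q_5 = 2.5
t_5 = 2.5
a_6 = 8
b_6 = 9.5
c_6 = 4
t_6 = 5.5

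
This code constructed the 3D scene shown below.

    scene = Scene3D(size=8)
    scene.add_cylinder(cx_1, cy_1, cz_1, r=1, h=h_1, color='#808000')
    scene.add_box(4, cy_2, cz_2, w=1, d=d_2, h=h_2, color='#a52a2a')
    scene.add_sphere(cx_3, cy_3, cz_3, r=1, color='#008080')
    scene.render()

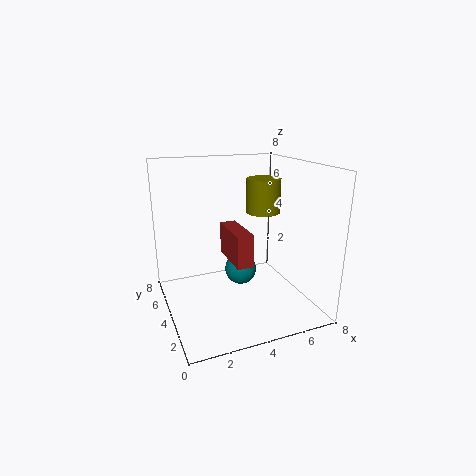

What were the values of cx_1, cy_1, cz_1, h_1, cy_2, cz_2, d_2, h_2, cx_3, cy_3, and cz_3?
cx_1 = 6; cy_1 = 5; cz_1 = 5; h_1 = 2; cy_2 = 4; cz_2 = 2; d_2 = 3; h_2 = 2; cx_3 = 5; cy_3 = 6; cz_3 = 1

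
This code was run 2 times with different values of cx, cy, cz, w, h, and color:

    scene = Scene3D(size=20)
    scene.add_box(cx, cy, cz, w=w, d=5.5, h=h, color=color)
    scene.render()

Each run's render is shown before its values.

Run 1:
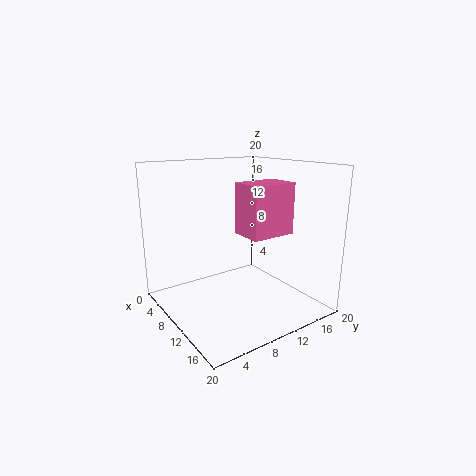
cx = 14.5; cy = 6.5; cz = 12.5; w = 4; h = 6; color = 'hotpink'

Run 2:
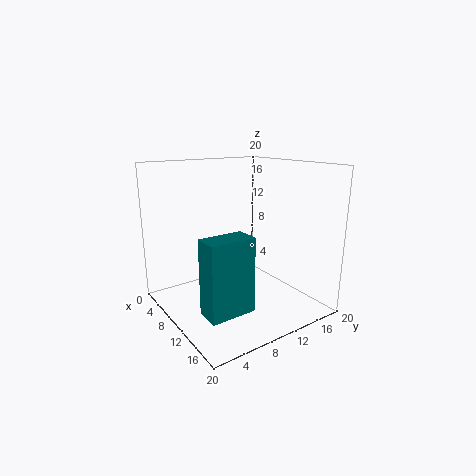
cx = 15.5; cy = 1; cz = 4; w = 3; h = 9; color = 'teal'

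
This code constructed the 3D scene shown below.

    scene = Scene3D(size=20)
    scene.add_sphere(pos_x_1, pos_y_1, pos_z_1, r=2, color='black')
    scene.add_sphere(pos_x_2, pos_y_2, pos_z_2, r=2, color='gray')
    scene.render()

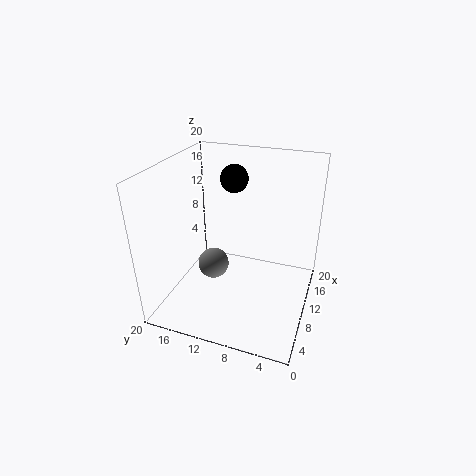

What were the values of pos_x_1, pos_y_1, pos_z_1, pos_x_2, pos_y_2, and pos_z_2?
pos_x_1 = 14, pos_y_1 = 12, pos_z_1 = 17, pos_x_2 = 6, pos_y_2 = 12, pos_z_2 = 8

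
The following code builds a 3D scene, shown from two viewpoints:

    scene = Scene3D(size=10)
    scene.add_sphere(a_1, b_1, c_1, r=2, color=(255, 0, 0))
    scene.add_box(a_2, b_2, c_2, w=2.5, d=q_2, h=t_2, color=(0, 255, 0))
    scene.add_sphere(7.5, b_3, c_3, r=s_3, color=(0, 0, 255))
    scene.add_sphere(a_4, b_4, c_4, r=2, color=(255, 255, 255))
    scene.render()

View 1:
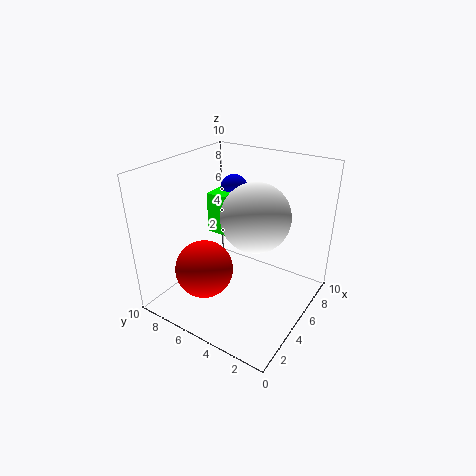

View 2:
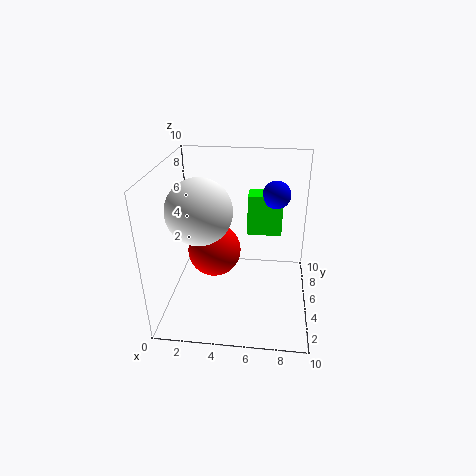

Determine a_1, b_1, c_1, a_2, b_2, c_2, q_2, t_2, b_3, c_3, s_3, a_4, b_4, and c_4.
a_1 = 3, b_1 = 6.5, c_1 = 3, a_2 = 5.5, b_2 = 6.5, c_2 = 4.5, q_2 = 1.5, t_2 = 3, b_3 = 7, c_3 = 7.5, s_3 = 1, a_4 = 3, b_4 = 2.5, c_4 = 8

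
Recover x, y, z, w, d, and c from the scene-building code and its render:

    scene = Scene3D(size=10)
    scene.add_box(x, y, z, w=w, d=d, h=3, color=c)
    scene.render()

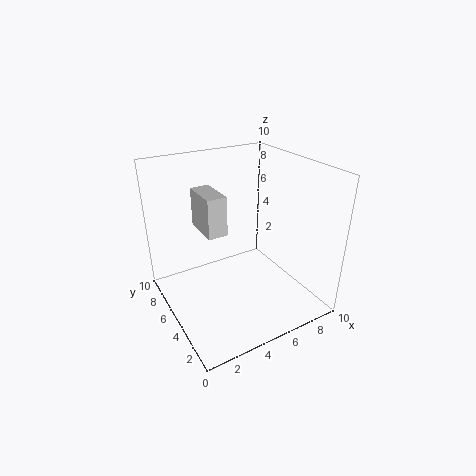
x = 3.5, y = 6.5, z = 4.5, w = 1.5, d = 3, c = 'lightgray'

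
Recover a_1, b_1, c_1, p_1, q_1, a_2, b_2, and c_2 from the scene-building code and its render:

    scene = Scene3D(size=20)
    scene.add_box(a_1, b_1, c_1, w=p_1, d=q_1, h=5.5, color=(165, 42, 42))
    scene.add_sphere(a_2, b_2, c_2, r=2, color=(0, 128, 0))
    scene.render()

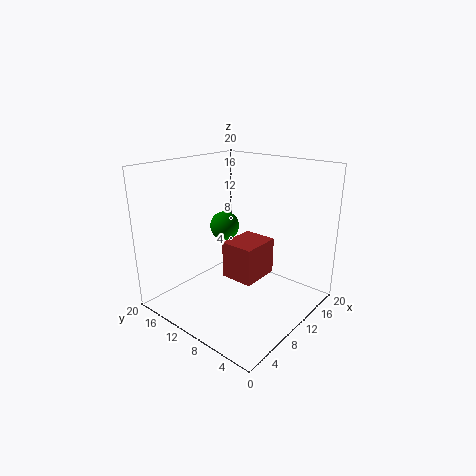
a_1 = 10, b_1 = 8, c_1 = 3, p_1 = 6, q_1 = 5, a_2 = 9.5, b_2 = 12, c_2 = 11.5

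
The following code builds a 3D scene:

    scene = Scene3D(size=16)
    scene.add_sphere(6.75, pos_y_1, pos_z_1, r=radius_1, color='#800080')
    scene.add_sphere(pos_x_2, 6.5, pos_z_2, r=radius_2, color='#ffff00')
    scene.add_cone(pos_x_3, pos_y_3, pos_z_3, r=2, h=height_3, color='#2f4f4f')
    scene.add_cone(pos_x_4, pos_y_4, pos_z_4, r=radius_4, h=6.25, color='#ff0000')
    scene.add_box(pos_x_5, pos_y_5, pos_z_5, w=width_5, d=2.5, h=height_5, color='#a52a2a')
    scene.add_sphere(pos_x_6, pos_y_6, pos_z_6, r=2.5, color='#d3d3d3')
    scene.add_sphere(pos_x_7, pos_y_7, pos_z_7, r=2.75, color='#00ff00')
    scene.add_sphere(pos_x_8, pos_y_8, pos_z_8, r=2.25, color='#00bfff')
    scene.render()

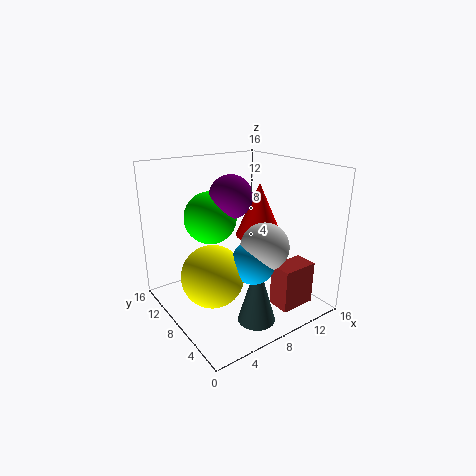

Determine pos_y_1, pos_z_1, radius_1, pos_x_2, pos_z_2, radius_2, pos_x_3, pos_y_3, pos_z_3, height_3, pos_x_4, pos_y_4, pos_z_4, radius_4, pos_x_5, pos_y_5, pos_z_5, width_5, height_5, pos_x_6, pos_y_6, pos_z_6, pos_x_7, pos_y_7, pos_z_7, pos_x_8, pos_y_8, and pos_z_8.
pos_y_1 = 7.5
pos_z_1 = 13
radius_1 = 2.25
pos_x_2 = 3.75
pos_z_2 = 5.25
radius_2 = 3.25
pos_x_3 = 7.25
pos_y_3 = 3.5
pos_z_3 = 0.25
height_3 = 7
pos_x_4 = 11.75
pos_y_4 = 9
pos_z_4 = 7.25
radius_4 = 2.75
pos_x_5 = 9.75
pos_y_5 = 1.75
pos_z_5 = 1
width_5 = 4
height_5 = 4.75
pos_x_6 = 8.5
pos_y_6 = 4
pos_z_6 = 8.25
pos_x_7 = 5
pos_y_7 = 8.75
pos_z_7 = 10.75
pos_x_8 = 7.25
pos_y_8 = 4.25
pos_z_8 = 6.75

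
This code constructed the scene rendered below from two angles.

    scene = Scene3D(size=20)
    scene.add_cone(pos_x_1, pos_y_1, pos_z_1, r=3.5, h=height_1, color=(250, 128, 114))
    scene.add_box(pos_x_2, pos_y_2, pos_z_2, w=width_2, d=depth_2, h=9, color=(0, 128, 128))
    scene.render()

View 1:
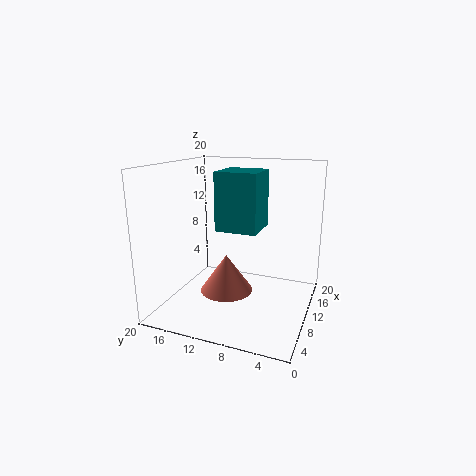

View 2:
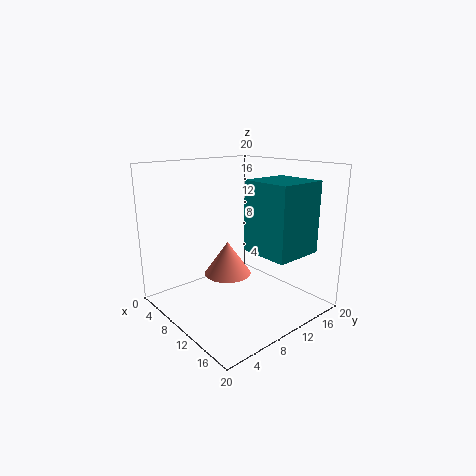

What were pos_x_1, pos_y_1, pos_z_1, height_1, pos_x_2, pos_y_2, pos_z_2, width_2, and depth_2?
pos_x_1 = 7, pos_y_1 = 10.5, pos_z_1 = 3.5, height_1 = 5, pos_x_2 = 13, pos_y_2 = 8.5, pos_z_2 = 9.5, width_2 = 6.5, depth_2 = 6.5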